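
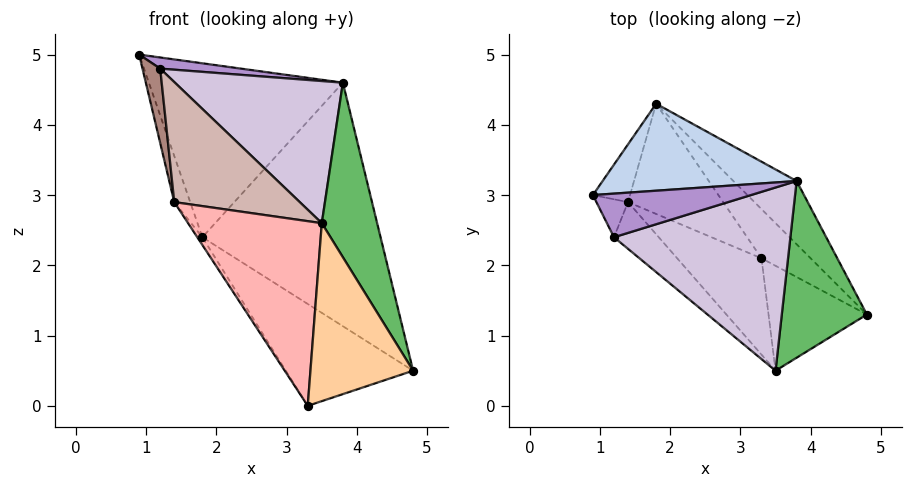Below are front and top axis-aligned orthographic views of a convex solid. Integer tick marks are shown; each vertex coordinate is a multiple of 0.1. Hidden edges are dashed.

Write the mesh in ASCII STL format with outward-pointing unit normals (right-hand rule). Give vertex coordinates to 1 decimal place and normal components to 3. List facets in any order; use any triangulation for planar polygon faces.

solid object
 facet normal 0.530 0.764 -0.369
  outer loop
   vertex 3.3 2.1 0.0
   vertex 1.8 4.3 2.4
   vertex 4.8 1.3 0.5
  endloop
 endfacet
 facet normal 0.000 0.894 0.447
  outer loop
   vertex 3.8 3.2 4.6
   vertex 1.8 4.3 2.4
   vertex 0.9 3.0 5.0
  endloop
 endfacet
 facet normal 0.629 0.753 -0.195
  outer loop
   vertex 3.8 3.2 4.6
   vertex 4.8 1.3 0.5
   vertex 1.8 4.3 2.4
  endloop
 endfacet
 facet normal -0.279 -0.827 -0.488
  outer loop
   vertex 3.5 0.5 2.6
   vertex 3.3 2.1 0.0
   vertex 4.8 1.3 0.5
  endloop
 endfacet
 facet normal 0.845 -0.376 0.380
  outer loop
   vertex 3.5 0.5 2.6
   vertex 4.8 1.3 0.5
   vertex 3.8 3.2 4.6
  endloop
 endfacet
 facet normal -0.953 0.188 -0.236
  outer loop
   vertex 1.4 2.9 2.9
   vertex 0.9 3.0 5.0
   vertex 1.8 4.3 2.4
  endloop
 endfacet
 facet normal -0.831 0.039 -0.555
  outer loop
   vertex 1.4 2.9 2.9
   vertex 1.8 4.3 2.4
   vertex 3.3 2.1 0.0
  endloop
 endfacet
 facet normal -0.734 -0.603 -0.314
  outer loop
   vertex 1.4 2.9 2.9
   vertex 3.3 2.1 0.0
   vertex 3.5 0.5 2.6
  endloop
 endfacet
 facet normal 0.149 -0.245 0.958
  outer loop
   vertex 1.2 2.4 4.8
   vertex 3.8 3.2 4.6
   vertex 0.9 3.0 5.0
  endloop
 endfacet
 facet normal 0.242 -0.595 0.767
  outer loop
   vertex 1.2 2.4 4.8
   vertex 3.5 0.5 2.6
   vertex 3.8 3.2 4.6
  endloop
 endfacet
 facet normal -0.902 -0.385 -0.196
  outer loop
   vertex 1.2 2.4 4.8
   vertex 0.9 3.0 5.0
   vertex 1.4 2.9 2.9
  endloop
 endfacet
 facet normal -0.745 -0.622 -0.242
  outer loop
   vertex 1.2 2.4 4.8
   vertex 1.4 2.9 2.9
   vertex 3.5 0.5 2.6
  endloop
 endfacet
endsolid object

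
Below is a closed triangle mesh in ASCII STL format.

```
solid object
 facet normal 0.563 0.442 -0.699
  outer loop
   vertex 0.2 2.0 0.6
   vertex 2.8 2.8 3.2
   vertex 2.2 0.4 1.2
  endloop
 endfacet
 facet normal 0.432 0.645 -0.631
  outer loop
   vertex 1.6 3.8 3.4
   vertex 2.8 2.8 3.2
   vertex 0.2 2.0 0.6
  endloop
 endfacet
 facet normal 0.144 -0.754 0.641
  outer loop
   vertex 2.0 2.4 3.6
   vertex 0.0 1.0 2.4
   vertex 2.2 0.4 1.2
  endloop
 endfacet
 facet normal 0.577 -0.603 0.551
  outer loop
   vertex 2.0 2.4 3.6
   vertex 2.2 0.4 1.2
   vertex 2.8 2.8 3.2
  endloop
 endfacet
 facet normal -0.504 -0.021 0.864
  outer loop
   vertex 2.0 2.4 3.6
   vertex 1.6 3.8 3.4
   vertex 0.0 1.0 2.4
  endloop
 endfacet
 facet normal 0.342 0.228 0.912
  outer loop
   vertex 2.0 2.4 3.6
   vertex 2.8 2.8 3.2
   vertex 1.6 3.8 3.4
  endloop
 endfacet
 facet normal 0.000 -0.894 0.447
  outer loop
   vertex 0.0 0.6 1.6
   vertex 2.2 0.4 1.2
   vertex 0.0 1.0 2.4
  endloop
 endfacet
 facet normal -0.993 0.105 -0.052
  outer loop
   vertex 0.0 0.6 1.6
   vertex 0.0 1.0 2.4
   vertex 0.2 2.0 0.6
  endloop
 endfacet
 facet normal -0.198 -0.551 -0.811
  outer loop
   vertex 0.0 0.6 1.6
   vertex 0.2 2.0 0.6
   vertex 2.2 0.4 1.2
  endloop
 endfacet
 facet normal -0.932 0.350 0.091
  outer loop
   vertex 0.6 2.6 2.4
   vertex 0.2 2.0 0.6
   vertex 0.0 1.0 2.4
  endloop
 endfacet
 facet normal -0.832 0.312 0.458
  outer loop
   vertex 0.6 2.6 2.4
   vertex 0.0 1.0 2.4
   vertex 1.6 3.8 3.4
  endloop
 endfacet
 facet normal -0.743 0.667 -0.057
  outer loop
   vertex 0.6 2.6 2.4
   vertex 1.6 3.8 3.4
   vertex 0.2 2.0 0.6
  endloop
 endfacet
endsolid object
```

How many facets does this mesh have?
12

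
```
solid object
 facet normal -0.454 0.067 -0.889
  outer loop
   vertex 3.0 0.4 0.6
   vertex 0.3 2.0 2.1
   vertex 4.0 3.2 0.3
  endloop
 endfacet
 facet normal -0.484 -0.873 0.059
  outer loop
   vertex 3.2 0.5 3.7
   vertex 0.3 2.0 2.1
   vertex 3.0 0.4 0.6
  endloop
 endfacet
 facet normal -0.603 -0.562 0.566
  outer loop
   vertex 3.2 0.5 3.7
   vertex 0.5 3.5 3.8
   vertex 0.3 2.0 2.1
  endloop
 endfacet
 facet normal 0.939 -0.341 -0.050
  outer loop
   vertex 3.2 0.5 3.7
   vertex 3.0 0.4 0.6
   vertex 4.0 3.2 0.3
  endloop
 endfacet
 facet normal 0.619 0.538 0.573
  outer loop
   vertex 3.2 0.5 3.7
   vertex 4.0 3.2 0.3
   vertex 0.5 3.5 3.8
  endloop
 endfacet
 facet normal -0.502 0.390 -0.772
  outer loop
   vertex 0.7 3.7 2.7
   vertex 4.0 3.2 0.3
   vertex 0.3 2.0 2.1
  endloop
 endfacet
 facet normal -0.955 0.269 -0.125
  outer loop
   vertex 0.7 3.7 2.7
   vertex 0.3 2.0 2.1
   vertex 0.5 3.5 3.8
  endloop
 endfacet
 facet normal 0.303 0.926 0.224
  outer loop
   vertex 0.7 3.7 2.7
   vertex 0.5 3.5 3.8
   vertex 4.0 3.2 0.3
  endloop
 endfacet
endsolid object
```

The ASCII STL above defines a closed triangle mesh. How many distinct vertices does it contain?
6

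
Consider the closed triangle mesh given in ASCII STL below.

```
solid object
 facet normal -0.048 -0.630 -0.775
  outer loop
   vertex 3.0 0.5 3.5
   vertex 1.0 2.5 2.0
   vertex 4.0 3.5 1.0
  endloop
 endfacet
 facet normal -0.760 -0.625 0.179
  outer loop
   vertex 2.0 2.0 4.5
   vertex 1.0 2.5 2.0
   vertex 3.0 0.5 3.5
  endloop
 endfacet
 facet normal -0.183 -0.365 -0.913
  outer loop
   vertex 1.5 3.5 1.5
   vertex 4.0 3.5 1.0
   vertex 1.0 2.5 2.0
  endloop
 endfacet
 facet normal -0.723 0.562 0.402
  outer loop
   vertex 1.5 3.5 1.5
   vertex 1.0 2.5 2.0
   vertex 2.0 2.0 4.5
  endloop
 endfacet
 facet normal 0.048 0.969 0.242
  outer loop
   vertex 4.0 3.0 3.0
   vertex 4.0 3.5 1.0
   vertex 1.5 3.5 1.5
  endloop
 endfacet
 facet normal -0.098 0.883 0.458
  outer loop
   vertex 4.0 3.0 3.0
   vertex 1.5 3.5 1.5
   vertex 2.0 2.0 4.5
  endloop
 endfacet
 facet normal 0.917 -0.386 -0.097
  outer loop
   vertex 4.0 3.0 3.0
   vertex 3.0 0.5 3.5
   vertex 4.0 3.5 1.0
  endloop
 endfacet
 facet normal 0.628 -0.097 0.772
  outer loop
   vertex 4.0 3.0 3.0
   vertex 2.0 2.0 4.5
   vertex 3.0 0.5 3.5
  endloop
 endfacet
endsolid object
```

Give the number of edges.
12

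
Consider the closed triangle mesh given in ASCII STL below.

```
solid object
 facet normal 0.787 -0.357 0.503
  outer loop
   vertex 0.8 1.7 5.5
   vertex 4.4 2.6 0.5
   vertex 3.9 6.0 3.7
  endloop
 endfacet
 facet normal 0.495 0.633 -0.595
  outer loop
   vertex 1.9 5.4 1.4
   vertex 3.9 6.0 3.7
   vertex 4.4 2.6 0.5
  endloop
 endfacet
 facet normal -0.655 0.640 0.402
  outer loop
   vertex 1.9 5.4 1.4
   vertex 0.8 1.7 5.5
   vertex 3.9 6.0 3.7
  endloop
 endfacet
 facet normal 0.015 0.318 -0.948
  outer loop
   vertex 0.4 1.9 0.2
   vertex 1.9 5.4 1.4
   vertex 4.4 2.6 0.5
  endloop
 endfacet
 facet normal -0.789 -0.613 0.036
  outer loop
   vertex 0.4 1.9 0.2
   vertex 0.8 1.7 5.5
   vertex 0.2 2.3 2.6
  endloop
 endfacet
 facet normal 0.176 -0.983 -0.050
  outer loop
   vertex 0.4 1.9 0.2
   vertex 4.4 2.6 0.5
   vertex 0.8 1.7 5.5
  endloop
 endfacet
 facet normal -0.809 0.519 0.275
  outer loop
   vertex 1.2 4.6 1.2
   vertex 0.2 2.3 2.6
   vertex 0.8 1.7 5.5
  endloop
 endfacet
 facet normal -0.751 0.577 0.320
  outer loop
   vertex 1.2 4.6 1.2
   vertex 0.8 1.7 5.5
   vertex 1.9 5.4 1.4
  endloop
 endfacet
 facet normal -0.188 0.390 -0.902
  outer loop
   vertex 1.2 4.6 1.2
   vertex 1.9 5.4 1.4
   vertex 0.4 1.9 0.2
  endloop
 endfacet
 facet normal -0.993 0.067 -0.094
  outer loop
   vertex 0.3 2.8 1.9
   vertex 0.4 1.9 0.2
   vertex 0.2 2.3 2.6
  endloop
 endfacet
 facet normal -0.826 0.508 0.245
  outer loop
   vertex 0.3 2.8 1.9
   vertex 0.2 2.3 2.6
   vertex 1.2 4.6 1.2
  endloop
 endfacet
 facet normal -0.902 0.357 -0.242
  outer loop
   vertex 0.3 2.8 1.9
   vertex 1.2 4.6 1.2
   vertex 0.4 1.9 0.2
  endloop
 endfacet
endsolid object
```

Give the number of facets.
12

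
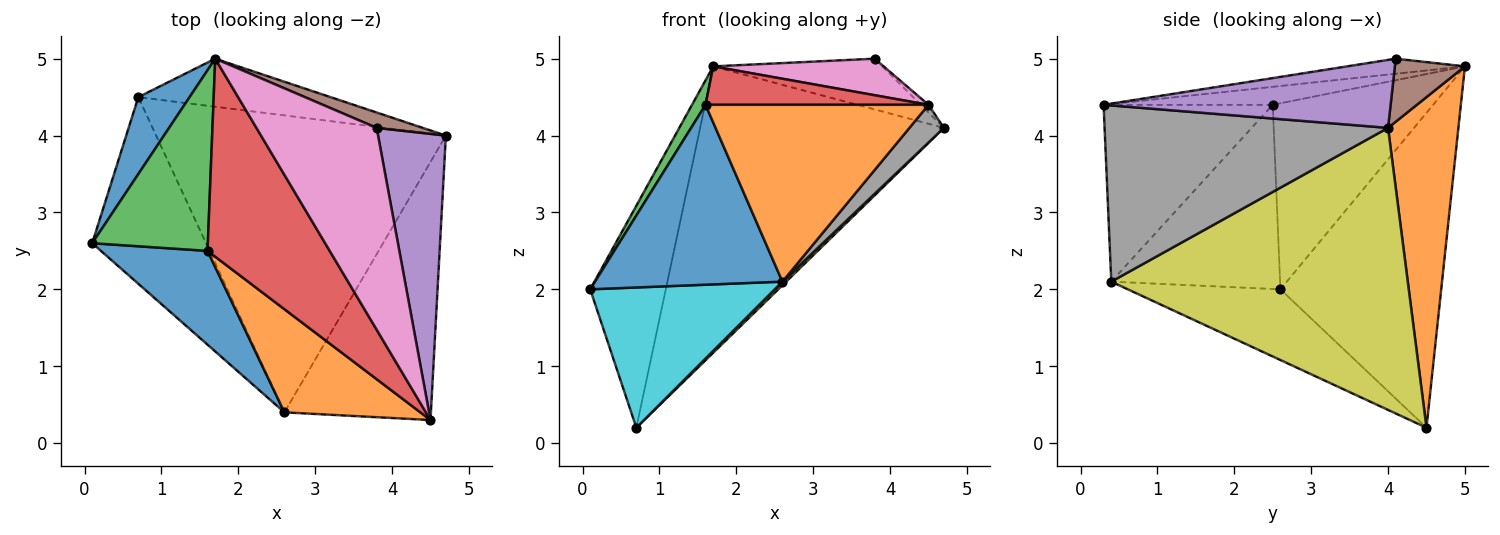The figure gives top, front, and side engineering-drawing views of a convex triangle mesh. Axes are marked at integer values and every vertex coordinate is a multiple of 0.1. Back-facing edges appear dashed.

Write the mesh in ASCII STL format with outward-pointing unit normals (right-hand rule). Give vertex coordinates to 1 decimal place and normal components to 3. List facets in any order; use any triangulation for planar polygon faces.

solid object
 facet normal -0.895 0.421 0.146
  outer loop
   vertex 0.7 4.5 0.2
   vertex 0.1 2.6 2.0
   vertex 1.7 5.0 4.9
  endloop
 endfacet
 facet normal 0.274 0.949 -0.159
  outer loop
   vertex 0.7 4.5 0.2
   vertex 1.7 5.0 4.9
   vertex 4.7 4.0 4.1
  endloop
 endfacet
 facet normal -0.847 -0.071 0.527
  outer loop
   vertex 1.6 2.5 4.4
   vertex 1.7 5.0 4.9
   vertex 0.1 2.6 2.0
  endloop
 endfacet
 facet normal -0.143 -0.189 0.972
  outer loop
   vertex 1.6 2.5 4.4
   vertex 4.5 0.3 4.4
   vertex 1.7 5.0 4.9
  endloop
 endfacet
 facet normal 0.708 0.019 0.706
  outer loop
   vertex 3.8 4.1 5.0
   vertex 4.5 0.3 4.4
   vertex 4.7 4.0 4.1
  endloop
 endfacet
 facet normal 0.368 0.890 0.270
  outer loop
   vertex 3.8 4.1 5.0
   vertex 4.7 4.0 4.1
   vertex 1.7 5.0 4.9
  endloop
 endfacet
 facet normal -0.122 -0.177 0.977
  outer loop
   vertex 3.8 4.1 5.0
   vertex 1.7 5.0 4.9
   vertex 4.5 0.3 4.4
  endloop
 endfacet
 facet normal 0.766 -0.093 -0.637
  outer loop
   vertex 2.6 0.4 2.1
   vertex 4.7 4.0 4.1
   vertex 4.5 0.3 4.4
  endloop
 endfacet
 facet normal 0.698 -0.009 -0.717
  outer loop
   vertex 2.6 0.4 2.1
   vertex 0.7 4.5 0.2
   vertex 4.7 4.0 4.1
  endloop
 endfacet
 facet normal -0.445 -0.538 -0.716
  outer loop
   vertex 2.6 0.4 2.1
   vertex 0.1 2.6 2.0
   vertex 0.7 4.5 0.2
  endloop
 endfacet
 facet normal -0.624 -0.693 0.361
  outer loop
   vertex 2.6 0.4 2.1
   vertex 1.6 2.5 4.4
   vertex 0.1 2.6 2.0
  endloop
 endfacet
 facet normal -0.548 -0.723 0.421
  outer loop
   vertex 2.6 0.4 2.1
   vertex 4.5 0.3 4.4
   vertex 1.6 2.5 4.4
  endloop
 endfacet
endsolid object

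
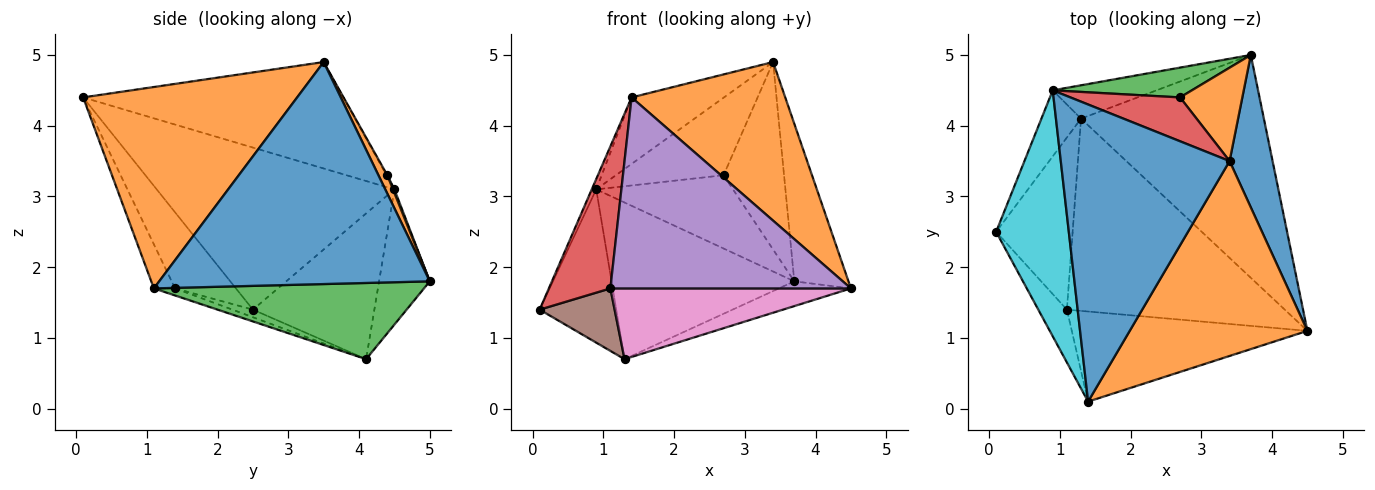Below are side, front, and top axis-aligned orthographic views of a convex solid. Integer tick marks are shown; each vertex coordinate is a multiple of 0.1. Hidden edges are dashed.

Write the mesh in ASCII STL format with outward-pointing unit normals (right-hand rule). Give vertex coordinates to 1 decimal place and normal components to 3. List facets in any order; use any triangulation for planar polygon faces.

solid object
 facet normal 0.963 0.193 0.187
  outer loop
   vertex 3.4 3.5 4.9
   vertex 4.5 1.1 1.7
   vertex 3.7 5.0 1.8
  endloop
 endfacet
 facet normal 0.660 -0.474 0.583
  outer loop
   vertex 1.4 0.1 4.4
   vertex 4.5 1.1 1.7
   vertex 3.4 3.5 4.9
  endloop
 endfacet
 facet normal 0.383 0.102 -0.918
  outer loop
   vertex 1.3 4.1 0.7
   vertex 3.7 5.0 1.8
   vertex 4.5 1.1 1.7
  endloop
 endfacet
 facet normal -0.680 -0.688 -0.256
  outer loop
   vertex 1.1 1.4 1.7
   vertex 1.4 0.1 4.4
   vertex 0.1 2.5 1.4
  endloop
 endfacet
 facet normal -0.080 -0.902 -0.425
  outer loop
   vertex 1.1 1.4 1.7
   vertex 4.5 1.1 1.7
   vertex 1.4 0.1 4.4
  endloop
 endfacet
 facet normal -0.093 -0.340 -0.936
  outer loop
   vertex 1.1 1.4 1.7
   vertex 0.1 2.5 1.4
   vertex 1.3 4.1 0.7
  endloop
 endfacet
 facet normal -0.030 -0.345 -0.938
  outer loop
   vertex 1.1 1.4 1.7
   vertex 1.3 4.1 0.7
   vertex 4.5 1.1 1.7
  endloop
 endfacet
 facet normal -0.262 0.944 -0.201
  outer loop
   vertex 0.9 4.5 3.1
   vertex 3.7 5.0 1.8
   vertex 1.3 4.1 0.7
  endloop
 endfacet
 facet normal -0.824 0.520 -0.224
  outer loop
   vertex 0.9 4.5 3.1
   vertex 1.3 4.1 0.7
   vertex 0.1 2.5 1.4
  endloop
 endfacet
 facet normal -0.912 0.017 0.409
  outer loop
   vertex 0.9 4.5 3.1
   vertex 0.1 2.5 1.4
   vertex 1.4 0.1 4.4
  endloop
 endfacet
 facet normal -0.524 0.186 0.831
  outer loop
   vertex 0.9 4.5 3.1
   vertex 1.4 0.1 4.4
   vertex 3.4 3.5 4.9
  endloop
 endfacet
 facet normal 0.131 0.887 0.442
  outer loop
   vertex 2.7 4.4 3.3
   vertex 3.4 3.5 4.9
   vertex 3.7 5.0 1.8
  endloop
 endfacet
 facet normal 0.010 0.926 0.377
  outer loop
   vertex 2.7 4.4 3.3
   vertex 3.7 5.0 1.8
   vertex 0.9 4.5 3.1
  endloop
 endfacet
 facet normal -0.006 0.870 0.492
  outer loop
   vertex 2.7 4.4 3.3
   vertex 0.9 4.5 3.1
   vertex 3.4 3.5 4.9
  endloop
 endfacet
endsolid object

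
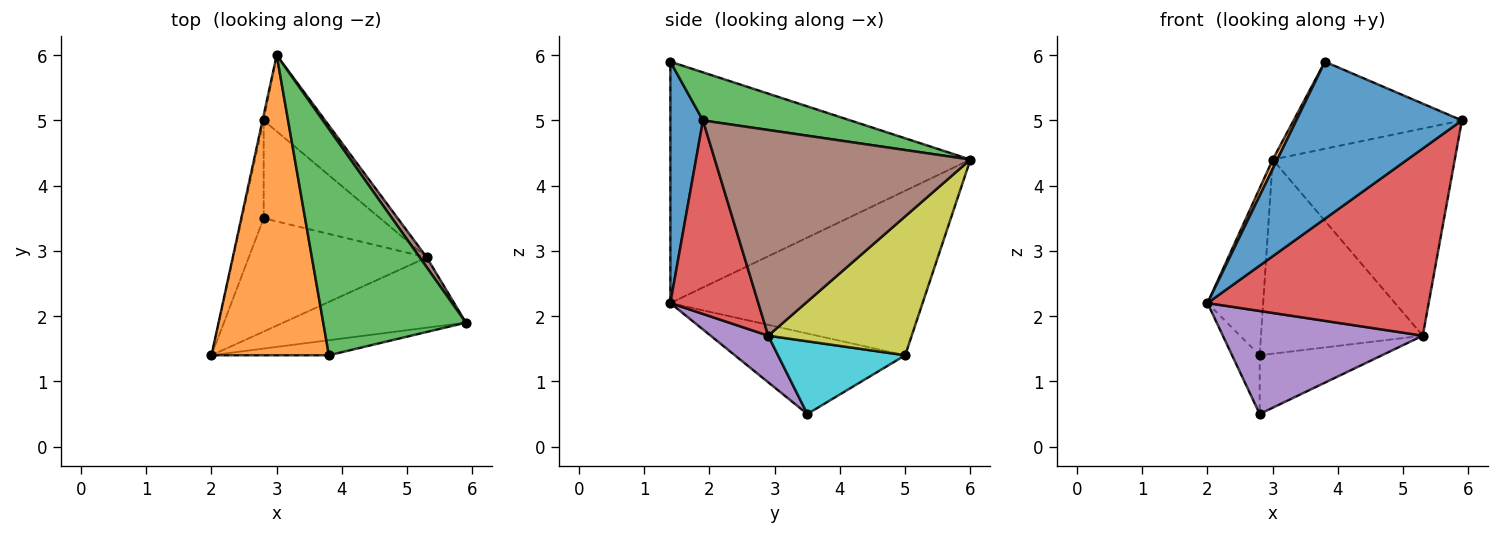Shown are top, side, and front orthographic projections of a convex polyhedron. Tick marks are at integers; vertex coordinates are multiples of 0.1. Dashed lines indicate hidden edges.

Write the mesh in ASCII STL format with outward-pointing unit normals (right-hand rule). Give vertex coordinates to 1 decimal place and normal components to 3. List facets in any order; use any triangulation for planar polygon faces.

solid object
 facet normal 0.192 -0.977 -0.094
  outer loop
   vertex 3.8 1.4 5.9
   vertex 2.0 1.4 2.2
   vertex 5.9 1.9 5.0
  endloop
 endfacet
 facet normal -0.899 -0.014 0.437
  outer loop
   vertex 3.8 1.4 5.9
   vertex 3.0 6.0 4.4
   vertex 2.0 1.4 2.2
  endloop
 endfacet
 facet normal 0.300 0.343 0.890
  outer loop
   vertex 3.8 1.4 5.9
   vertex 5.9 1.9 5.0
   vertex 3.0 6.0 4.4
  endloop
 endfacet
 facet normal 0.349 -0.877 -0.329
  outer loop
   vertex 5.3 2.9 1.7
   vertex 5.9 1.9 5.0
   vertex 2.0 1.4 2.2
  endloop
 endfacet
 facet normal 0.190 -0.660 -0.726
  outer loop
   vertex 5.3 2.9 1.7
   vertex 2.0 1.4 2.2
   vertex 2.8 3.5 0.5
  endloop
 endfacet
 facet normal 0.814 0.580 0.028
  outer loop
   vertex 5.3 2.9 1.7
   vertex 3.0 6.0 4.4
   vertex 5.9 1.9 5.0
  endloop
 endfacet
 facet normal -0.976 0.215 -0.007
  outer loop
   vertex 2.8 5.0 1.4
   vertex 2.0 1.4 2.2
   vertex 3.0 6.0 4.4
  endloop
 endfacet
 facet normal -0.954 0.155 -0.258
  outer loop
   vertex 2.8 5.0 1.4
   vertex 2.8 3.5 0.5
   vertex 2.0 1.4 2.2
  endloop
 endfacet
 facet normal 0.637 0.718 -0.282
  outer loop
   vertex 2.8 5.0 1.4
   vertex 3.0 6.0 4.4
   vertex 5.3 2.9 1.7
  endloop
 endfacet
 facet normal 0.472 0.454 -0.756
  outer loop
   vertex 2.8 5.0 1.4
   vertex 5.3 2.9 1.7
   vertex 2.8 3.5 0.5
  endloop
 endfacet
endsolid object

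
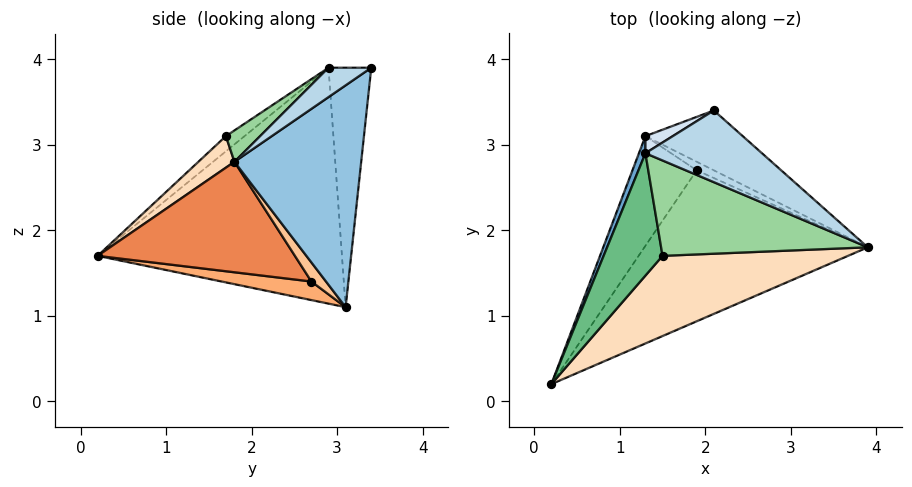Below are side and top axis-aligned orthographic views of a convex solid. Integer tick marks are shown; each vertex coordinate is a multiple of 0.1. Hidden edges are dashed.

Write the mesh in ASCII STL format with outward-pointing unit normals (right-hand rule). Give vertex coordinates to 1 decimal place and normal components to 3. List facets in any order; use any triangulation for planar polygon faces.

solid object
 facet normal -0.933 0.359 0.026
  outer loop
   vertex 1.3 2.9 3.9
   vertex 1.3 3.1 1.1
   vertex 0.2 0.2 1.7
  endloop
 endfacet
 facet normal 0.557 0.794 -0.244
  outer loop
   vertex 2.1 3.4 3.9
   vertex 3.9 1.8 2.8
   vertex 1.3 3.1 1.1
  endloop
 endfacet
 facet normal 0.228 -0.364 0.903
  outer loop
   vertex 2.1 3.4 3.9
   vertex 1.3 2.9 3.9
   vertex 3.9 1.8 2.8
  endloop
 endfacet
 facet normal -0.529 0.846 0.060
  outer loop
   vertex 2.1 3.4 3.9
   vertex 1.3 3.1 1.1
   vertex 1.3 2.9 3.9
  endloop
 endfacet
 facet normal 0.410 -0.379 -0.830
  outer loop
   vertex 1.9 2.7 1.4
   vertex 3.9 1.8 2.8
   vertex 0.2 0.2 1.7
  endloop
 endfacet
 facet normal 0.266 -0.291 -0.919
  outer loop
   vertex 1.9 2.7 1.4
   vertex 0.2 0.2 1.7
   vertex 1.3 3.1 1.1
  endloop
 endfacet
 facet normal 0.634 0.525 -0.568
  outer loop
   vertex 1.9 2.7 1.4
   vertex 1.3 3.1 1.1
   vertex 3.9 1.8 2.8
  endloop
 endfacet
 facet normal 0.115 -0.729 0.675
  outer loop
   vertex 1.5 1.7 3.1
   vertex 0.2 0.2 1.7
   vertex 3.9 1.8 2.8
  endloop
 endfacet
 facet normal -0.206 -0.566 0.798
  outer loop
   vertex 1.5 1.7 3.1
   vertex 1.3 2.9 3.9
   vertex 0.2 0.2 1.7
  endloop
 endfacet
 facet normal 0.127 -0.536 0.835
  outer loop
   vertex 1.5 1.7 3.1
   vertex 3.9 1.8 2.8
   vertex 1.3 2.9 3.9
  endloop
 endfacet
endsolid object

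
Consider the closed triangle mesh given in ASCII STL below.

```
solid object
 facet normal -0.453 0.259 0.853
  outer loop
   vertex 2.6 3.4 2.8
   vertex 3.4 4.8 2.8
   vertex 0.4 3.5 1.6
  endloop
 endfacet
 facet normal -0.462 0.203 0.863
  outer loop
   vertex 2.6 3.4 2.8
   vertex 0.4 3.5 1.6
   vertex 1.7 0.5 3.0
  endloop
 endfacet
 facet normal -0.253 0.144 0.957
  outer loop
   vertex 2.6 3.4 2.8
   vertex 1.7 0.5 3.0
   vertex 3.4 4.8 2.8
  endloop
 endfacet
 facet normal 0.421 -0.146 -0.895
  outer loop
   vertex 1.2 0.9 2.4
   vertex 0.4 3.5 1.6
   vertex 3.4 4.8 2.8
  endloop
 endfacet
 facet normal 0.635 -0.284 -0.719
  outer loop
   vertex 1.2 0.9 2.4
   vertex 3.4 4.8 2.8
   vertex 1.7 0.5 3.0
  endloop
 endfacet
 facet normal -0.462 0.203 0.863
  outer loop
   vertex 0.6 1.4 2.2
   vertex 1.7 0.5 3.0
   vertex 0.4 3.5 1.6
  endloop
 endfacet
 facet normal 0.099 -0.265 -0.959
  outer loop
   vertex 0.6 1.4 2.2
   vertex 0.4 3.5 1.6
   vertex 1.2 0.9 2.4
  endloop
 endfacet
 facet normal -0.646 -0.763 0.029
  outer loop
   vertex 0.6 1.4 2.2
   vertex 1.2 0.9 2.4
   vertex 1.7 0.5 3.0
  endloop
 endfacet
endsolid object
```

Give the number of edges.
12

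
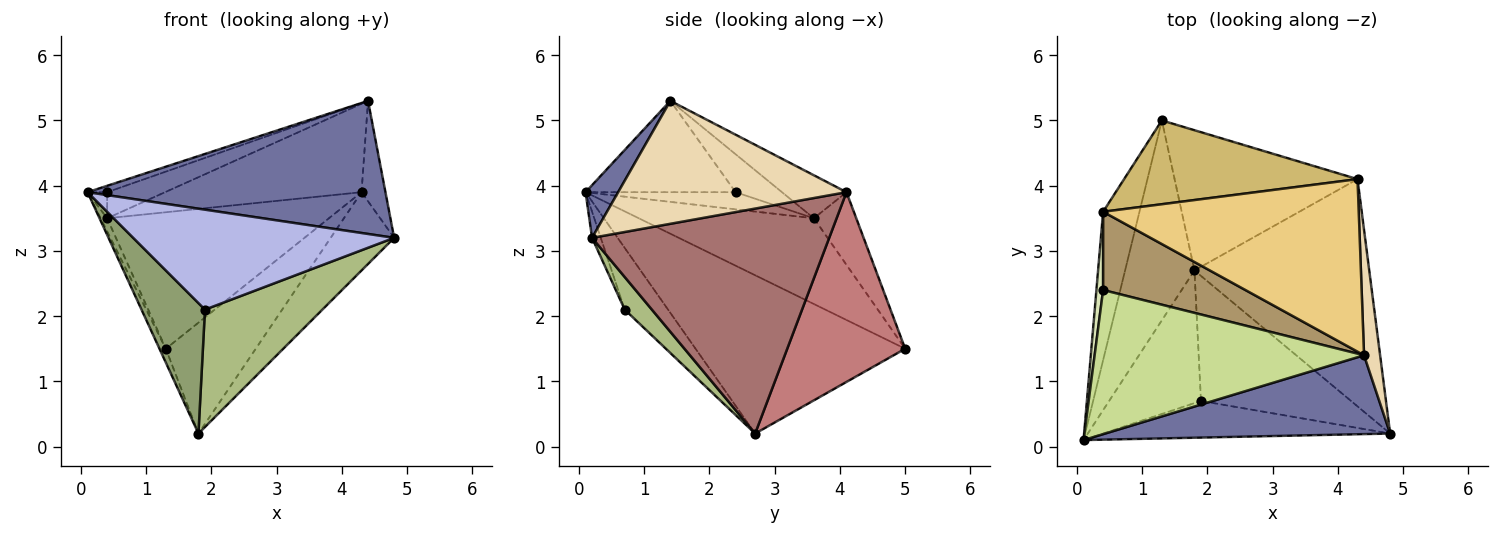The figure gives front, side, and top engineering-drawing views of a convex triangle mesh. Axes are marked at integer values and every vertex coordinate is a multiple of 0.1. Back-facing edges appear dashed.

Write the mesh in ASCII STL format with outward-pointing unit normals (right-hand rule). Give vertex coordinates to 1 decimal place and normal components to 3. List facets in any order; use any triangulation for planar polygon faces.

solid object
 facet normal 0.094 -0.857 0.507
  outer loop
   vertex 4.4 1.4 5.3
   vertex 0.1 0.1 3.9
   vertex 4.8 0.2 3.2
  endloop
 endfacet
 facet normal -0.916 0.028 -0.401
  outer loop
   vertex 1.8 2.7 0.2
   vertex 0.1 0.1 3.9
   vertex 1.3 5.0 1.5
  endloop
 endfacet
 facet normal -0.920 0.034 -0.390
  outer loop
   vertex 0.4 3.6 3.5
   vertex 1.3 5.0 1.5
   vertex 0.1 0.1 3.9
  endloop
 endfacet
 facet normal -0.031 -0.938 -0.344
  outer loop
   vertex 1.9 0.7 2.1
   vertex 4.8 0.2 3.2
   vertex 0.1 0.1 3.9
  endloop
 endfacet
 facet normal -0.432 -0.632 -0.643
  outer loop
   vertex 1.9 0.7 2.1
   vertex 0.1 0.1 3.9
   vertex 1.8 2.7 0.2
  endloop
 endfacet
 facet normal 0.157 -0.676 -0.720
  outer loop
   vertex 1.9 0.7 2.1
   vertex 1.8 2.7 0.2
   vertex 4.8 0.2 3.2
  endloop
 endfacet
 facet normal -0.321 0.042 0.946
  outer loop
   vertex 0.4 2.4 3.9
   vertex 0.1 0.1 3.9
   vertex 4.4 1.4 5.3
  endloop
 endfacet
 facet normal -0.924 0.121 0.362
  outer loop
   vertex 0.4 2.4 3.9
   vertex 0.4 3.6 3.5
   vertex 0.1 0.1 3.9
  endloop
 endfacet
 facet normal -0.245 0.307 0.920
  outer loop
   vertex 0.4 2.4 3.9
   vertex 4.4 1.4 5.3
   vertex 0.4 3.6 3.5
  endloop
 endfacet
 facet normal -0.161 0.841 0.516
  outer loop
   vertex 4.3 4.1 3.9
   vertex 1.3 5.0 1.5
   vertex 0.4 3.6 3.5
  endloop
 endfacet
 facet normal -0.148 0.451 0.880
  outer loop
   vertex 4.3 4.1 3.9
   vertex 0.4 3.6 3.5
   vertex 4.4 1.4 5.3
  endloop
 endfacet
 facet normal 0.986 0.103 0.129
  outer loop
   vertex 4.3 4.1 3.9
   vertex 4.4 1.4 5.3
   vertex 4.8 0.2 3.2
  endloop
 endfacet
 facet normal 0.773 0.207 -0.600
  outer loop
   vertex 4.3 4.1 3.9
   vertex 4.8 0.2 3.2
   vertex 1.8 2.7 0.2
  endloop
 endfacet
 facet normal 0.631 0.481 -0.608
  outer loop
   vertex 4.3 4.1 3.9
   vertex 1.8 2.7 0.2
   vertex 1.3 5.0 1.5
  endloop
 endfacet
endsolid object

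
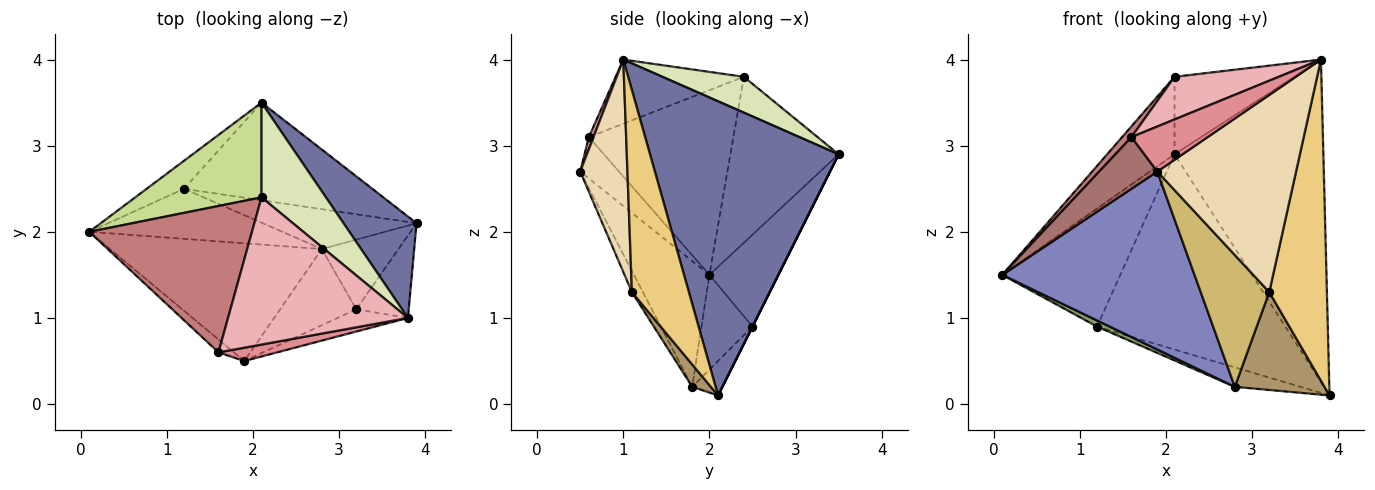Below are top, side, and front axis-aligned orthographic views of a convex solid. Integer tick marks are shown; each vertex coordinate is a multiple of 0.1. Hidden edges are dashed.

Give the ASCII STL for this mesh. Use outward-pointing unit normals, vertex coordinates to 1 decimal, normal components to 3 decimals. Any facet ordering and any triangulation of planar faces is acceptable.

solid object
 facet normal 0.770 0.608 0.191
  outer loop
   vertex 3.8 1.0 4.0
   vertex 3.9 2.1 0.1
   vertex 2.1 3.5 2.9
  endloop
 endfacet
 facet normal -0.311 -0.793 -0.524
  outer loop
   vertex 2.8 1.8 0.2
   vertex 1.9 0.5 2.7
   vertex 0.1 2.0 1.5
  endloop
 endfacet
 facet normal -0.494 0.846 -0.201
  outer loop
   vertex 1.2 2.5 0.9
   vertex 0.1 2.0 1.5
   vertex 2.1 3.5 2.9
  endloop
 endfacet
 facet normal 0.000 0.894 -0.447
  outer loop
   vertex 1.2 2.5 0.9
   vertex 2.1 3.5 2.9
   vertex 3.9 2.1 0.1
  endloop
 endfacet
 facet normal -0.438 -0.108 -0.893
  outer loop
   vertex 1.2 2.5 0.9
   vertex 2.8 1.8 0.2
   vertex 0.1 2.0 1.5
  endloop
 endfacet
 facet normal -0.197 0.430 -0.881
  outer loop
   vertex 1.2 2.5 0.9
   vertex 3.9 2.1 0.1
   vertex 2.8 1.8 0.2
  endloop
 endfacet
 facet normal -0.713 0.444 0.543
  outer loop
   vertex 2.1 2.4 3.8
   vertex 2.1 3.5 2.9
   vertex 0.1 2.0 1.5
  endloop
 endfacet
 facet normal 0.395 0.582 0.711
  outer loop
   vertex 2.1 2.4 3.8
   vertex 3.8 1.0 4.0
   vertex 2.1 3.5 2.9
  endloop
 endfacet
 facet normal 0.167 -0.803 -0.572
  outer loop
   vertex 3.2 1.1 1.3
   vertex 2.8 1.8 0.2
   vertex 3.9 2.1 0.1
  endloop
 endfacet
 facet normal -0.138 -0.858 -0.496
  outer loop
   vertex 3.2 1.1 1.3
   vertex 1.9 0.5 2.7
   vertex 2.8 1.8 0.2
  endloop
 endfacet
 facet normal 0.692 -0.700 -0.180
  outer loop
   vertex 3.2 1.1 1.3
   vertex 3.9 2.1 0.1
   vertex 3.8 1.0 4.0
  endloop
 endfacet
 facet normal 0.320 -0.941 -0.106
  outer loop
   vertex 3.2 1.1 1.3
   vertex 3.8 1.0 4.0
   vertex 1.9 0.5 2.7
  endloop
 endfacet
 facet normal -0.543 -0.815 -0.204
  outer loop
   vertex 1.6 0.6 3.1
   vertex 0.1 2.0 1.5
   vertex 1.9 0.5 2.7
  endloop
 endfacet
 facet normal -0.750 -0.049 0.660
  outer loop
   vertex 1.6 0.6 3.1
   vertex 2.1 2.4 3.8
   vertex 0.1 2.0 1.5
  endloop
 endfacet
 facet normal 0.058 -0.957 0.283
  outer loop
   vertex 1.6 0.6 3.1
   vertex 1.9 0.5 2.7
   vertex 3.8 1.0 4.0
  endloop
 endfacet
 facet normal -0.324 -0.263 0.909
  outer loop
   vertex 1.6 0.6 3.1
   vertex 3.8 1.0 4.0
   vertex 2.1 2.4 3.8
  endloop
 endfacet
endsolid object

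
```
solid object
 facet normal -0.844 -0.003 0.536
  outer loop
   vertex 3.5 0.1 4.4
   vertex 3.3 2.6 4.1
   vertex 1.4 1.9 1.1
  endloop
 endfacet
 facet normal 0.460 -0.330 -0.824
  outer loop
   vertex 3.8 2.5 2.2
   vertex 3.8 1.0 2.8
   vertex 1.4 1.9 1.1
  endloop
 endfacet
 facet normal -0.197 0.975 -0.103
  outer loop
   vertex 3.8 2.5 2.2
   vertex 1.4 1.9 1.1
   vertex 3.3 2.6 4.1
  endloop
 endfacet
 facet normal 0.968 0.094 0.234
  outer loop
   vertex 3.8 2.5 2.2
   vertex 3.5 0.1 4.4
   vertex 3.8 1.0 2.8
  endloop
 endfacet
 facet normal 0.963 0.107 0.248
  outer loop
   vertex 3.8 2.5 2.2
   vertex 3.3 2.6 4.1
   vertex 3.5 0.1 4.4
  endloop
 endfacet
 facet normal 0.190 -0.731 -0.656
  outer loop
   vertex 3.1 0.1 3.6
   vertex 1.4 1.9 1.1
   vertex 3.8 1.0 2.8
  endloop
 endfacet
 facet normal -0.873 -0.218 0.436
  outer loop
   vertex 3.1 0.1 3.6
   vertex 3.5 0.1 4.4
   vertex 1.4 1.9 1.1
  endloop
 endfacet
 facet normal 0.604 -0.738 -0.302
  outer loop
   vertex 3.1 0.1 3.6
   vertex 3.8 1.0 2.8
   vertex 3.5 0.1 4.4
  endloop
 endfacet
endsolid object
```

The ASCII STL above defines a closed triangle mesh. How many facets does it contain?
8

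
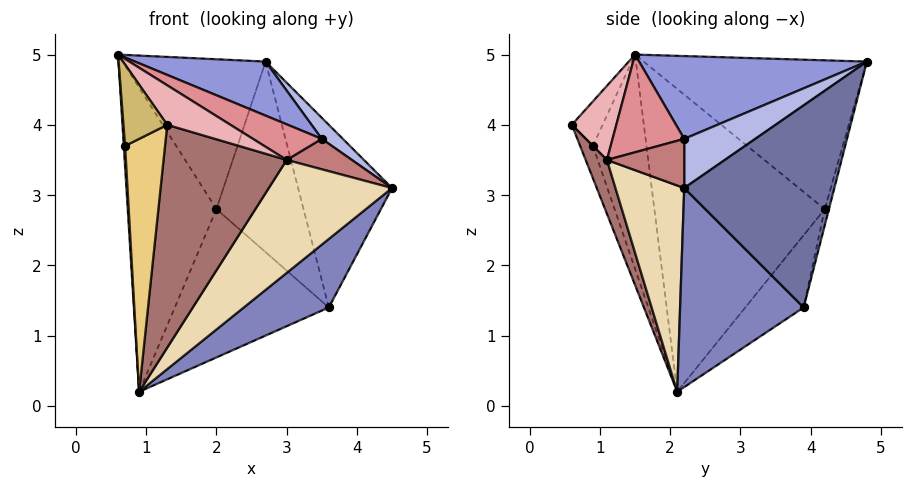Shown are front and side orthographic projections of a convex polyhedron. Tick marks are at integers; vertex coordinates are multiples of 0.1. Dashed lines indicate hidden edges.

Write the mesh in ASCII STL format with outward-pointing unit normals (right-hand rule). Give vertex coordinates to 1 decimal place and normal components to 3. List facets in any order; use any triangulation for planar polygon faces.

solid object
 facet normal 0.845 0.529 0.081
  outer loop
   vertex 3.6 3.9 1.4
   vertex 2.7 4.8 4.9
   vertex 4.5 2.2 3.1
  endloop
 endfacet
 facet normal 0.582 -0.400 -0.708
  outer loop
   vertex 3.6 3.9 1.4
   vertex 4.5 2.2 3.1
   vertex 0.9 2.1 0.2
  endloop
 endfacet
 facet normal 0.420 -0.241 0.875
  outer loop
   vertex 3.5 2.2 3.8
   vertex 2.7 4.8 4.9
   vertex 0.6 1.5 5.0
  endloop
 endfacet
 facet normal 0.565 -0.168 0.808
  outer loop
   vertex 3.5 2.2 3.8
   vertex 4.5 2.2 3.1
   vertex 2.7 4.8 4.9
  endloop
 endfacet
 facet normal -0.835 0.535 0.125
  outer loop
   vertex 2.0 4.2 2.8
   vertex 0.6 1.5 5.0
   vertex 2.7 4.8 4.9
  endloop
 endfacet
 facet normal -0.887 0.462 0.002
  outer loop
   vertex 2.0 4.2 2.8
   vertex 0.9 2.1 0.2
   vertex 0.6 1.5 5.0
  endloop
 endfacet
 facet normal -0.047 0.964 -0.260
  outer loop
   vertex 2.0 4.2 2.8
   vertex 2.7 4.8 4.9
   vertex 3.6 3.9 1.4
  endloop
 endfacet
 facet normal -0.303 0.800 -0.518
  outer loop
   vertex 2.0 4.2 2.8
   vertex 3.6 3.9 1.4
   vertex 0.9 2.1 0.2
  endloop
 endfacet
 facet normal -0.998 -0.025 -0.065
  outer loop
   vertex 0.7 0.9 3.7
   vertex 0.6 1.5 5.0
   vertex 0.9 2.1 0.2
  endloop
 endfacet
 facet normal -0.546 -0.776 0.316
  outer loop
   vertex 0.7 0.9 3.7
   vertex 1.3 0.6 4.0
   vertex 0.6 1.5 5.0
  endloop
 endfacet
 facet normal -0.288 -0.901 -0.325
  outer loop
   vertex 0.7 0.9 3.7
   vertex 0.9 2.1 0.2
   vertex 1.3 0.6 4.0
  endloop
 endfacet
 facet normal 0.422 -0.757 -0.498
  outer loop
   vertex 3.0 1.1 3.5
   vertex 0.9 2.1 0.2
   vertex 4.5 2.2 3.1
  endloop
 endfacet
 facet normal 0.158 -0.913 -0.377
  outer loop
   vertex 3.0 1.1 3.5
   vertex 1.3 0.6 4.0
   vertex 0.9 2.1 0.2
  endloop
 endfacet
 facet normal 0.516 -0.436 0.737
  outer loop
   vertex 3.0 1.1 3.5
   vertex 4.5 2.2 3.1
   vertex 3.5 2.2 3.8
  endloop
 endfacet
 facet normal 0.432 -0.415 0.801
  outer loop
   vertex 3.0 1.1 3.5
   vertex 3.5 2.2 3.8
   vertex 0.6 1.5 5.0
  endloop
 endfacet
 facet normal 0.380 -0.540 0.751
  outer loop
   vertex 3.0 1.1 3.5
   vertex 0.6 1.5 5.0
   vertex 1.3 0.6 4.0
  endloop
 endfacet
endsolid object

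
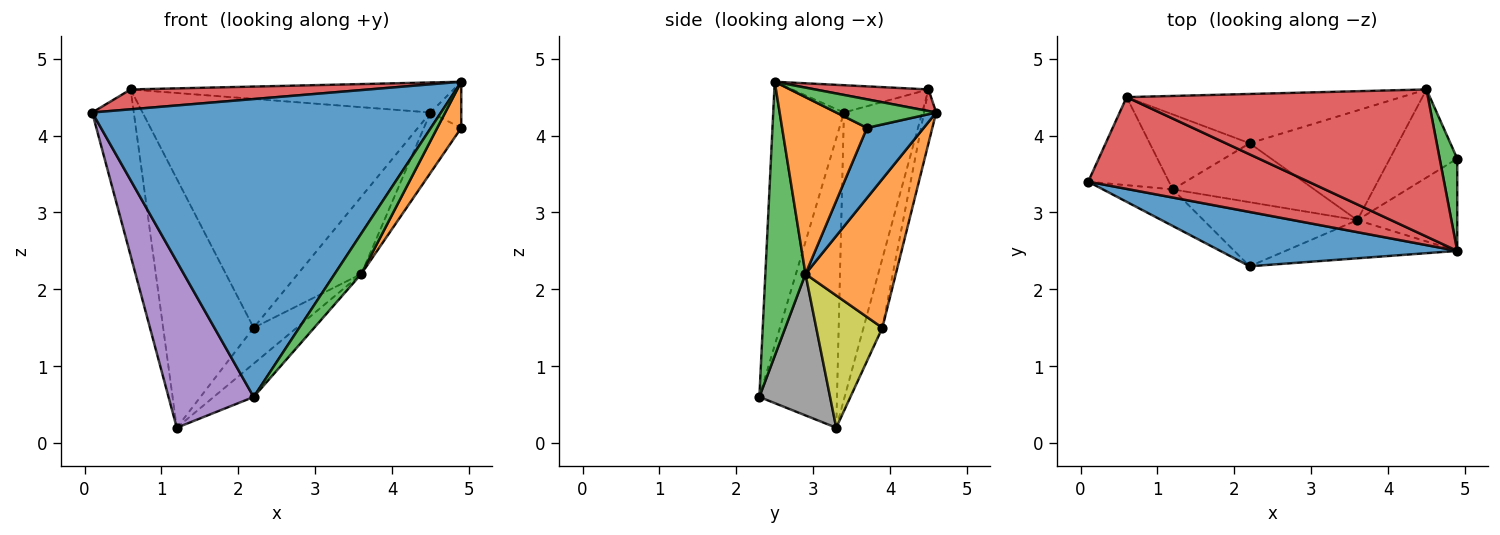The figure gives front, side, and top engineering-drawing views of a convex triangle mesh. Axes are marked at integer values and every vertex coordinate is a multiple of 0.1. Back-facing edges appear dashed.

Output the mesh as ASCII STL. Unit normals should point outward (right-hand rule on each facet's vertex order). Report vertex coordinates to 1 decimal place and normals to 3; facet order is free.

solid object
 facet normal -0.196 -0.965 0.176
  outer loop
   vertex 4.9 2.5 4.7
   vertex 0.1 3.4 4.3
   vertex 2.2 2.3 0.6
  endloop
 endfacet
 facet normal 0.845 -0.239 -0.478
  outer loop
   vertex 3.6 2.9 2.2
   vertex 4.9 3.7 4.1
   vertex 4.9 2.5 4.7
  endloop
 endfacet
 facet normal 0.739 -0.490 -0.463
  outer loop
   vertex 3.6 2.9 2.2
   vertex 4.9 2.5 4.7
   vertex 2.2 2.3 0.6
  endloop
 endfacet
 facet normal -0.120 -0.210 0.970
  outer loop
   vertex 0.6 4.5 4.6
   vertex 0.1 3.4 4.3
   vertex 4.9 2.5 4.7
  endloop
 endfacet
 facet normal -0.665 -0.729 -0.161
  outer loop
   vertex 1.2 3.3 0.2
   vertex 2.2 2.3 0.6
   vertex 0.1 3.4 4.3
  endloop
 endfacet
 facet normal -0.857 0.455 -0.241
  outer loop
   vertex 1.2 3.3 0.2
   vertex 0.1 3.4 4.3
   vertex 0.6 4.5 4.6
  endloop
 endfacet
 facet normal -0.196 0.939 -0.283
  outer loop
   vertex 1.2 3.3 0.2
   vertex 0.6 4.5 4.6
   vertex 2.2 3.9 1.5
  endloop
 endfacet
 facet normal 0.632 0.357 -0.687
  outer loop
   vertex 1.2 3.3 0.2
   vertex 3.6 2.9 2.2
   vertex 2.2 2.3 0.6
  endloop
 endfacet
 facet normal 0.624 0.406 -0.668
  outer loop
   vertex 1.2 3.3 0.2
   vertex 2.2 3.9 1.5
   vertex 3.6 2.9 2.2
  endloop
 endfacet
 facet normal -0.041 0.977 -0.210
  outer loop
   vertex 4.5 4.6 4.3
   vertex 2.2 3.9 1.5
   vertex 0.6 4.5 4.6
  endloop
 endfacet
 facet normal 0.651 0.429 -0.626
  outer loop
   vertex 4.5 4.6 4.3
   vertex 4.9 3.7 4.1
   vertex 3.6 2.9 2.2
  endloop
 endfacet
 facet normal 0.634 0.445 -0.632
  outer loop
   vertex 4.5 4.6 4.3
   vertex 3.6 2.9 2.2
   vertex 2.2 3.9 1.5
  endloop
 endfacet
 facet normal 0.824 0.253 0.507
  outer loop
   vertex 4.5 4.6 4.3
   vertex 4.9 2.5 4.7
   vertex 4.9 3.7 4.1
  endloop
 endfacet
 facet normal 0.070 0.200 0.977
  outer loop
   vertex 4.5 4.6 4.3
   vertex 0.6 4.5 4.6
   vertex 4.9 2.5 4.7
  endloop
 endfacet
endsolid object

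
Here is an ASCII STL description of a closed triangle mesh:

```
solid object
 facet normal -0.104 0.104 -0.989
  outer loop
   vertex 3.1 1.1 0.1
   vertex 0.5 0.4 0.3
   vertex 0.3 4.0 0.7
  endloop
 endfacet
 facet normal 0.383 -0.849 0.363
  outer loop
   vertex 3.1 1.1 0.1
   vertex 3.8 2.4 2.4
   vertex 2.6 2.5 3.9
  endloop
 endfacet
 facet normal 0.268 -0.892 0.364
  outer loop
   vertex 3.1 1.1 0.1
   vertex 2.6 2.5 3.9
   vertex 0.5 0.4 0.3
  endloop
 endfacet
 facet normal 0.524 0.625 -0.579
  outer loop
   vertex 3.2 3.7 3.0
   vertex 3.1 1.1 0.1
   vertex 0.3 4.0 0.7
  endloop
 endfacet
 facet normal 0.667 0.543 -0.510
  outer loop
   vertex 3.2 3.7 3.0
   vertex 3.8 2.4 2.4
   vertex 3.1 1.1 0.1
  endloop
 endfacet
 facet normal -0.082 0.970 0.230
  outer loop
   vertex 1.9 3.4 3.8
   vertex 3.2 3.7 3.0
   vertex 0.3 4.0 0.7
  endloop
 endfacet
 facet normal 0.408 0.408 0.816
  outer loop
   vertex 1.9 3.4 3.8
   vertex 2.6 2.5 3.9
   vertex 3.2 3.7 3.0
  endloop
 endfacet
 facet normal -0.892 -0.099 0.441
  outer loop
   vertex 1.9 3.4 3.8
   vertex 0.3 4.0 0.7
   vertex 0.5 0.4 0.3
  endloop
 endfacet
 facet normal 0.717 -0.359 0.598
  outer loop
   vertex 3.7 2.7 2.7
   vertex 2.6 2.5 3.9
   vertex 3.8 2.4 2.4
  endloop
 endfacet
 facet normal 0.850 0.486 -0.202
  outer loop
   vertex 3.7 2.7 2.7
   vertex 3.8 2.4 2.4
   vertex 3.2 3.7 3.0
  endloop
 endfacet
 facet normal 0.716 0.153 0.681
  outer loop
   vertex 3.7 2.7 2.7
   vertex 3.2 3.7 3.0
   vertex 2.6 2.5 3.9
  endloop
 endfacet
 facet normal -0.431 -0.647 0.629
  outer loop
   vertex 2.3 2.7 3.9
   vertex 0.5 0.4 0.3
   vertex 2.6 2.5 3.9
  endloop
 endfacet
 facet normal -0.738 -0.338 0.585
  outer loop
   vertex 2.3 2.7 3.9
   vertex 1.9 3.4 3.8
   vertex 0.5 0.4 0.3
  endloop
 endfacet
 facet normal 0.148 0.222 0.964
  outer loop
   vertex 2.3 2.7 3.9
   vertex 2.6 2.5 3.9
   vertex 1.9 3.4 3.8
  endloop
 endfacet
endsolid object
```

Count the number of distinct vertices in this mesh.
9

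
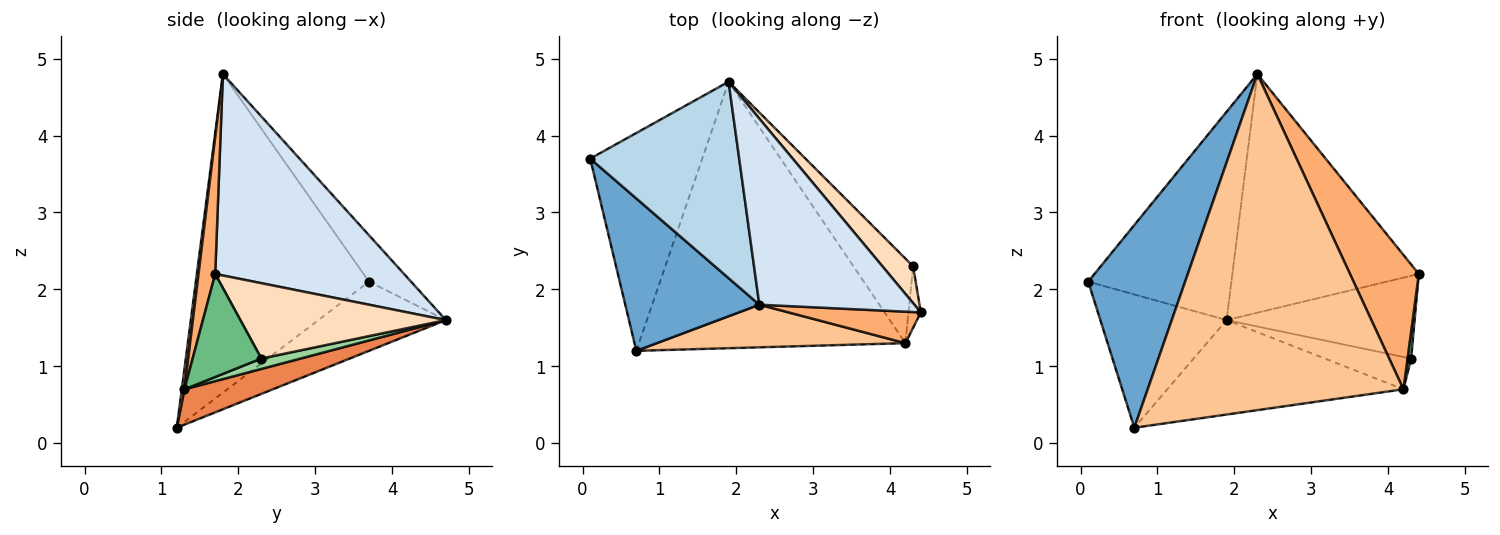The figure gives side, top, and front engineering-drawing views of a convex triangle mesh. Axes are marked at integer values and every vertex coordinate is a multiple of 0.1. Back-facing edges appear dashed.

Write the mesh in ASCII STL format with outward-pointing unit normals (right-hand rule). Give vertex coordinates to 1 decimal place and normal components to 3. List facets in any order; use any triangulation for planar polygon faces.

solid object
 facet normal -0.819 -0.459 0.345
  outer loop
   vertex 2.3 1.8 4.8
   vertex 0.1 3.7 2.1
   vertex 0.7 1.2 0.2
  endloop
 endfacet
 facet normal -0.466 0.462 -0.755
  outer loop
   vertex 1.9 4.7 1.6
   vertex 0.7 1.2 0.2
   vertex 0.1 3.7 2.1
  endloop
 endfacet
 facet normal -0.209 0.712 0.671
  outer loop
   vertex 1.9 4.7 1.6
   vertex 0.1 3.7 2.1
   vertex 2.3 1.8 4.8
  endloop
 endfacet
 facet normal 0.624 0.616 0.480
  outer loop
   vertex 1.9 4.7 1.6
   vertex 2.3 1.8 4.8
   vertex 4.4 1.7 2.2
  endloop
 endfacet
 facet normal 0.124 0.332 -0.935
  outer loop
   vertex 4.2 1.3 0.7
   vertex 0.7 1.2 0.2
   vertex 1.9 4.7 1.6
  endloop
 endfacet
 facet normal 0.230 -0.948 0.222
  outer loop
   vertex 4.2 1.3 0.7
   vertex 4.4 1.7 2.2
   vertex 2.3 1.8 4.8
  endloop
 endfacet
 facet normal 0.010 -0.992 0.126
  outer loop
   vertex 4.2 1.3 0.7
   vertex 2.3 1.8 4.8
   vertex 0.7 1.2 0.2
  endloop
 endfacet
 facet normal 0.706 0.646 0.288
  outer loop
   vertex 4.3 2.3 1.1
   vertex 1.9 4.7 1.6
   vertex 4.4 1.7 2.2
  endloop
 endfacet
 facet normal 0.992 -0.052 -0.118
  outer loop
   vertex 4.3 2.3 1.1
   vertex 4.4 1.7 2.2
   vertex 4.2 1.3 0.7
  endloop
 endfacet
 facet normal 0.161 0.353 -0.922
  outer loop
   vertex 4.3 2.3 1.1
   vertex 4.2 1.3 0.7
   vertex 1.9 4.7 1.6
  endloop
 endfacet
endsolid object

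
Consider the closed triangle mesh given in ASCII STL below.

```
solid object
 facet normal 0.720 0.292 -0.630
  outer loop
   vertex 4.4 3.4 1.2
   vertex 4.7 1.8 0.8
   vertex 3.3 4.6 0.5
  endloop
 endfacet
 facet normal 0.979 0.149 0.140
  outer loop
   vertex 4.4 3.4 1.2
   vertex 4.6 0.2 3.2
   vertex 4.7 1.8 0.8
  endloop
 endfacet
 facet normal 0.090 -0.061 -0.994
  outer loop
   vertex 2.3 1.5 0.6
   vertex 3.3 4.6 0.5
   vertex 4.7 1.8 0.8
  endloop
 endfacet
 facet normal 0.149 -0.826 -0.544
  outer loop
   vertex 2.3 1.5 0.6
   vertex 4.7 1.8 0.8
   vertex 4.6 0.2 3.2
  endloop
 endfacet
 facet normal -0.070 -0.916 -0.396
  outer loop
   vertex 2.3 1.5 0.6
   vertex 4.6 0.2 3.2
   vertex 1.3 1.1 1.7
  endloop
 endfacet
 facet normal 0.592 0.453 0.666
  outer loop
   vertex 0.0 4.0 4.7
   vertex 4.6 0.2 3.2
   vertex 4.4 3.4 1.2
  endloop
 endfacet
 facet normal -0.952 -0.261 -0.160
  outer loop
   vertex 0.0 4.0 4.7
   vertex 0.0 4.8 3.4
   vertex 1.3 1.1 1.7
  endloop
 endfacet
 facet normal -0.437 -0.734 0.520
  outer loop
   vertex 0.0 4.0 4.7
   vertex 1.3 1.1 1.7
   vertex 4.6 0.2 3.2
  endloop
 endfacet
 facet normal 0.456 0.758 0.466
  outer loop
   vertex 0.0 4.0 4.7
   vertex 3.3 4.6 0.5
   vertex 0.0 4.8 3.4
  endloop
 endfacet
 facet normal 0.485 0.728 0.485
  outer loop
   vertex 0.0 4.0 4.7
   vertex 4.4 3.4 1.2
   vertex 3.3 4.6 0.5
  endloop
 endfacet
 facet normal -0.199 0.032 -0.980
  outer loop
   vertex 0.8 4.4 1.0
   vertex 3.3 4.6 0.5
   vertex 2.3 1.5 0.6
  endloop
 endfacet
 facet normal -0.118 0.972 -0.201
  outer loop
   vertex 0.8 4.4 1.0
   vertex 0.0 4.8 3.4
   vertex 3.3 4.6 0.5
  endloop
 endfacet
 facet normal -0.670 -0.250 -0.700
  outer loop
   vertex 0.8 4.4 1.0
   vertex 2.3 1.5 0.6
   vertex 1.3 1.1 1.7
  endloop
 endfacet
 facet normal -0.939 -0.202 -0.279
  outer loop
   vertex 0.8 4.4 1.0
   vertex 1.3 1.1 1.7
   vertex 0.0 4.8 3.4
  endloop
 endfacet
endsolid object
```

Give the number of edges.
21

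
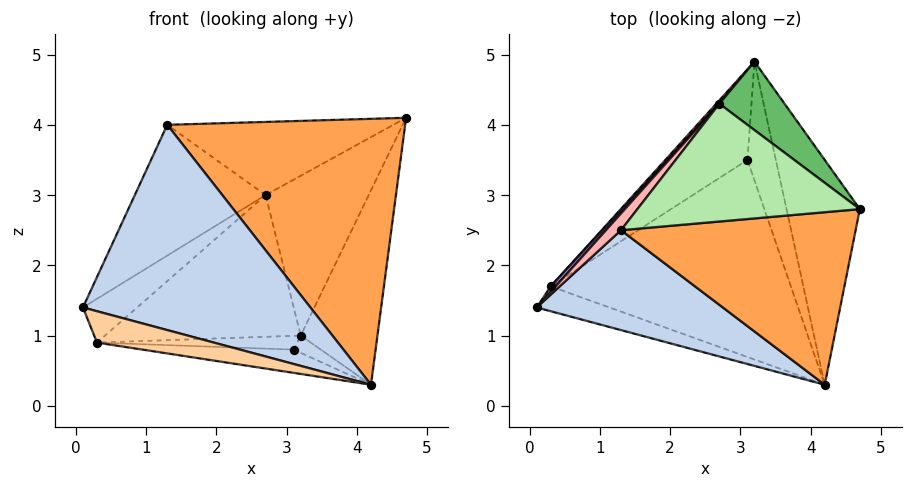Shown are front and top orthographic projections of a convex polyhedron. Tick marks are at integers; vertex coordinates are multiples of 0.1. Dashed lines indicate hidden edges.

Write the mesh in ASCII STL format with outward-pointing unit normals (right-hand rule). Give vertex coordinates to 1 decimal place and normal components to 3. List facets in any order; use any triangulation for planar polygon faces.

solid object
 facet normal 0.927 0.245 -0.283
  outer loop
   vertex 4.2 0.3 0.3
   vertex 3.2 4.9 1.0
   vertex 4.7 2.8 4.1
  endloop
 endfacet
 facet normal -0.123 -0.892 0.434
  outer loop
   vertex 1.3 2.5 4.0
   vertex 0.1 1.4 1.4
   vertex 4.2 0.3 0.3
  endloop
 endfacet
 facet normal 0.058 -0.837 0.543
  outer loop
   vertex 1.3 2.5 4.0
   vertex 4.2 0.3 0.3
   vertex 4.7 2.8 4.1
  endloop
 endfacet
 facet normal -0.353 -0.733 -0.581
  outer loop
   vertex 0.3 1.7 0.9
   vertex 4.2 0.3 0.3
   vertex 0.1 1.4 1.4
  endloop
 endfacet
 facet normal 0.427 0.831 0.356
  outer loop
   vertex 2.7 4.3 3.0
   vertex 4.7 2.8 4.1
   vertex 3.2 4.9 1.0
  endloop
 endfacet
 facet normal -0.071 0.526 0.847
  outer loop
   vertex 2.7 4.3 3.0
   vertex 1.3 2.5 4.0
   vertex 4.7 2.8 4.1
  endloop
 endfacet
 facet normal -0.741 0.671 0.016
  outer loop
   vertex 2.7 4.3 3.0
   vertex 3.2 4.9 1.0
   vertex 0.3 1.7 0.9
  endloop
 endfacet
 facet normal -0.764 0.640 0.082
  outer loop
   vertex 2.7 4.3 3.0
   vertex 0.1 1.4 1.4
   vertex 1.3 2.5 4.0
  endloop
 endfacet
 facet normal -0.764 0.641 0.079
  outer loop
   vertex 2.7 4.3 3.0
   vertex 0.3 1.7 0.9
   vertex 0.1 1.4 1.4
  endloop
 endfacet
 facet normal -0.032 0.144 -0.989
  outer loop
   vertex 3.1 3.5 0.8
   vertex 3.2 4.9 1.0
   vertex 4.2 0.3 0.3
  endloop
 endfacet
 facet normal -0.131 0.149 -0.980
  outer loop
   vertex 3.1 3.5 0.8
   vertex 0.3 1.7 0.9
   vertex 3.2 4.9 1.0
  endloop
 endfacet
 facet normal -0.110 0.116 -0.987
  outer loop
   vertex 3.1 3.5 0.8
   vertex 4.2 0.3 0.3
   vertex 0.3 1.7 0.9
  endloop
 endfacet
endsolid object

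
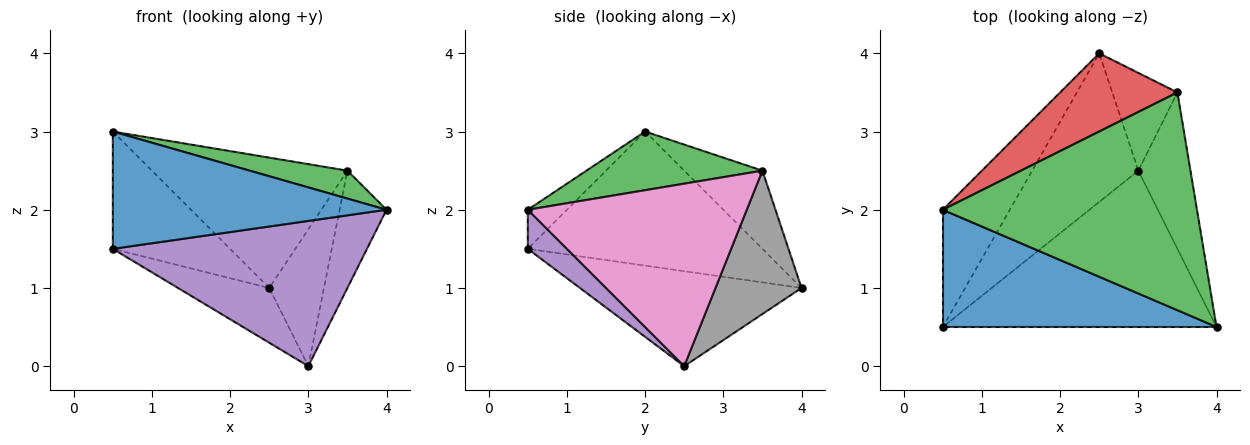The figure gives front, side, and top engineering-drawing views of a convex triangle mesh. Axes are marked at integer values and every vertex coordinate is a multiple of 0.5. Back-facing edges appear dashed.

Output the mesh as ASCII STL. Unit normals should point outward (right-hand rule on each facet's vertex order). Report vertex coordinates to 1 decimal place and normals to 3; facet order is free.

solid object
 facet normal -0.101 -0.704 0.704
  outer loop
   vertex 0.5 2.0 3.0
   vertex 0.5 0.5 1.5
   vertex 4.0 0.5 2.0
  endloop
 endfacet
 facet normal -0.816 0.408 -0.408
  outer loop
   vertex 0.5 2.0 3.0
   vertex 2.5 4.0 1.0
   vertex 0.5 0.5 1.5
  endloop
 endfacet
 facet normal 0.223 -0.124 0.967
  outer loop
   vertex 3.5 3.5 2.5
   vertex 0.5 2.0 3.0
   vertex 4.0 0.5 2.0
  endloop
 endfacet
 facet normal -0.324 0.811 0.487
  outer loop
   vertex 3.5 3.5 2.5
   vertex 2.5 4.0 1.0
   vertex 0.5 2.0 3.0
  endloop
 endfacet
 facet normal 0.104 -0.677 -0.729
  outer loop
   vertex 3.0 2.5 0.0
   vertex 4.0 0.5 2.0
   vertex 0.5 0.5 1.5
  endloop
 endfacet
 facet normal -0.643 0.265 -0.719
  outer loop
   vertex 3.0 2.5 0.0
   vertex 0.5 0.5 1.5
   vertex 2.5 4.0 1.0
  endloop
 endfacet
 facet normal 0.942 0.202 -0.269
  outer loop
   vertex 3.0 2.5 0.0
   vertex 3.5 3.5 2.5
   vertex 4.0 0.5 2.0
  endloop
 endfacet
 facet normal 0.788 0.501 -0.358
  outer loop
   vertex 3.0 2.5 0.0
   vertex 2.5 4.0 1.0
   vertex 3.5 3.5 2.5
  endloop
 endfacet
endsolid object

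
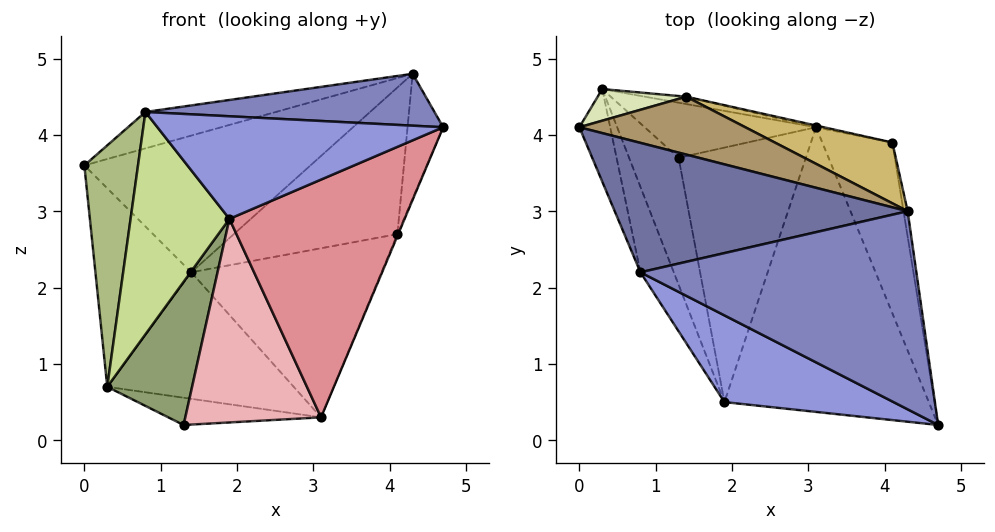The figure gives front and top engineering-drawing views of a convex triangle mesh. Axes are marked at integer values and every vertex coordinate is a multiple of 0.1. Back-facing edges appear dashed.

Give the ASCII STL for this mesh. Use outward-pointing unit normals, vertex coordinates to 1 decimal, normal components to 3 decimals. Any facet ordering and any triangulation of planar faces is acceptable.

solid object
 facet normal -0.196 0.265 0.944
  outer loop
   vertex 0.8 2.2 4.3
   vertex 4.3 3.0 4.8
   vertex 0.0 4.1 3.6
  endloop
 endfacet
 facet normal -0.080 -0.253 0.964
  outer loop
   vertex 0.8 2.2 4.3
   vertex 4.7 0.2 4.1
   vertex 4.3 3.0 4.8
  endloop
 endfacet
 facet normal -0.337 -0.719 0.608
  outer loop
   vertex 0.8 2.2 4.3
   vertex 1.9 0.5 2.9
   vertex 4.7 0.2 4.1
  endloop
 endfacet
 facet normal 0.988 0.149 -0.030
  outer loop
   vertex 4.1 3.9 2.7
   vertex 4.3 3.0 4.8
   vertex 4.7 0.2 4.1
  endloop
 endfacet
 facet normal -0.709 -0.528 -0.468
  outer loop
   vertex 0.3 4.6 0.7
   vertex 1.3 3.7 0.2
   vertex 1.9 0.5 2.9
  endloop
 endfacet
 facet normal -0.885 -0.434 -0.166
  outer loop
   vertex 0.3 4.6 0.7
   vertex 0.8 2.2 4.3
   vertex 0.0 4.1 3.6
  endloop
 endfacet
 facet normal -0.885 -0.435 -0.167
  outer loop
   vertex 0.3 4.6 0.7
   vertex 1.9 0.5 2.9
   vertex 0.8 2.2 4.3
  endloop
 endfacet
 facet normal -0.124 0.980 0.156
  outer loop
   vertex 1.4 4.5 2.2
   vertex 0.3 4.6 0.7
   vertex 0.0 4.1 3.6
  endloop
 endfacet
 facet normal 0.126 0.914 0.387
  outer loop
   vertex 1.4 4.5 2.2
   vertex 0.0 4.1 3.6
   vertex 4.3 3.0 4.8
  endloop
 endfacet
 facet normal 0.133 0.915 0.380
  outer loop
   vertex 1.4 4.5 2.2
   vertex 4.3 3.0 4.8
   vertex 4.1 3.9 2.7
  endloop
 endfacet
 facet normal -0.049 0.443 -0.895
  outer loop
   vertex 3.1 4.1 0.3
   vertex 1.3 3.7 0.2
   vertex 0.3 4.6 0.7
  endloop
 endfacet
 facet normal 0.923 0.004 -0.384
  outer loop
   vertex 3.1 4.1 0.3
   vertex 4.1 3.9 2.7
   vertex 4.7 0.2 4.1
  endloop
 endfacet
 facet normal 0.219 0.976 -0.010
  outer loop
   vertex 3.1 4.1 0.3
   vertex 1.4 4.5 2.2
   vertex 4.1 3.9 2.7
  endloop
 endfacet
 facet normal 0.168 0.984 -0.057
  outer loop
   vertex 3.1 4.1 0.3
   vertex 0.3 4.6 0.7
   vertex 1.4 4.5 2.2
  endloop
 endfacet
 facet normal 0.252 -0.620 -0.743
  outer loop
   vertex 3.1 4.1 0.3
   vertex 4.7 0.2 4.1
   vertex 1.9 0.5 2.9
  endloop
 endfacet
 facet normal 0.179 -0.615 -0.768
  outer loop
   vertex 3.1 4.1 0.3
   vertex 1.9 0.5 2.9
   vertex 1.3 3.7 0.2
  endloop
 endfacet
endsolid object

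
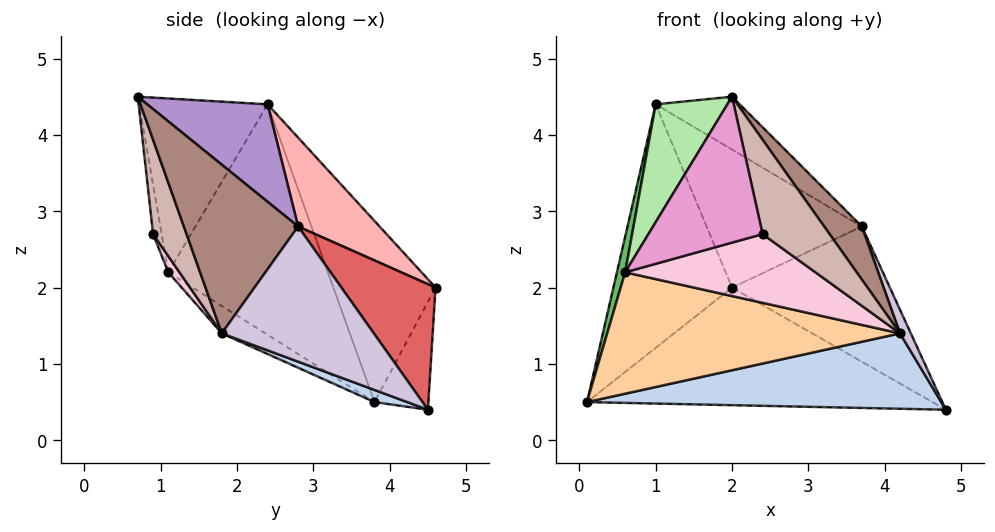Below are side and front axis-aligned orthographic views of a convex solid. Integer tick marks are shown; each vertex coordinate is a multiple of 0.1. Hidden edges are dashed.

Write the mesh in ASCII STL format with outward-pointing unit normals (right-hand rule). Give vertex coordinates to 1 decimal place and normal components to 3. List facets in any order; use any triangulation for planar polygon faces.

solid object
 facet normal -0.146 0.938 -0.315
  outer loop
   vertex 2.0 4.6 2.0
   vertex 4.8 4.5 0.4
   vertex 0.1 3.8 0.5
  endloop
 endfacet
 facet normal 0.033 -0.354 -0.935
  outer loop
   vertex 4.2 1.8 1.4
   vertex 0.1 3.8 0.5
   vertex 4.8 4.5 0.4
  endloop
 endfacet
 facet normal -0.601 0.698 0.389
  outer loop
   vertex 1.0 2.4 4.4
   vertex 2.0 4.6 2.0
   vertex 0.1 3.8 0.5
  endloop
 endfacet
 facet normal -0.081 -0.542 -0.837
  outer loop
   vertex 0.6 1.1 2.2
   vertex 0.1 3.8 0.5
   vertex 4.2 1.8 1.4
  endloop
 endfacet
 facet normal -0.977 -0.050 0.207
  outer loop
   vertex 0.6 1.1 2.2
   vertex 1.0 2.4 4.4
   vertex 0.1 3.8 0.5
  endloop
 endfacet
 facet normal -0.797 -0.445 0.408
  outer loop
   vertex 0.6 1.1 2.2
   vertex 2.0 0.7 4.5
   vertex 1.0 2.4 4.4
  endloop
 endfacet
 facet normal 0.392 0.657 0.645
  outer loop
   vertex 3.7 2.8 2.8
   vertex 4.8 4.5 0.4
   vertex 2.0 4.6 2.0
  endloop
 endfacet
 facet normal 0.328 0.625 0.709
  outer loop
   vertex 3.7 2.8 2.8
   vertex 2.0 4.6 2.0
   vertex 1.0 2.4 4.4
  endloop
 endfacet
 facet normal 0.449 0.314 0.837
  outer loop
   vertex 3.7 2.8 2.8
   vertex 1.0 2.4 4.4
   vertex 2.0 0.7 4.5
  endloop
 endfacet
 facet normal 0.924 -0.066 0.377
  outer loop
   vertex 3.7 2.8 2.8
   vertex 4.2 1.8 1.4
   vertex 4.8 4.5 0.4
  endloop
 endfacet
 facet normal 0.828 -0.273 0.491
  outer loop
   vertex 3.7 2.8 2.8
   vertex 2.0 0.7 4.5
   vertex 4.2 1.8 1.4
  endloop
 endfacet
 facet normal 0.447 -0.894 0.000
  outer loop
   vertex 2.4 0.9 2.7
   vertex 4.2 1.8 1.4
   vertex 2.0 0.7 4.5
  endloop
 endfacet
 facet normal -0.075 -0.989 -0.127
  outer loop
   vertex 2.4 0.9 2.7
   vertex 2.0 0.7 4.5
   vertex 0.6 1.1 2.2
  endloop
 endfacet
 facet normal 0.050 -0.852 -0.521
  outer loop
   vertex 2.4 0.9 2.7
   vertex 0.6 1.1 2.2
   vertex 4.2 1.8 1.4
  endloop
 endfacet
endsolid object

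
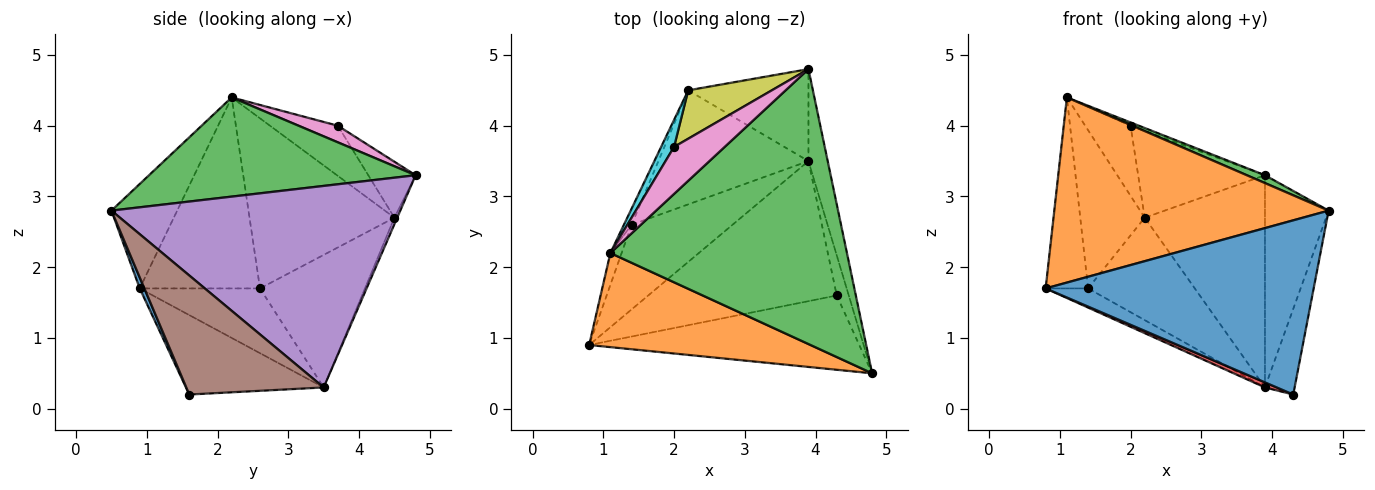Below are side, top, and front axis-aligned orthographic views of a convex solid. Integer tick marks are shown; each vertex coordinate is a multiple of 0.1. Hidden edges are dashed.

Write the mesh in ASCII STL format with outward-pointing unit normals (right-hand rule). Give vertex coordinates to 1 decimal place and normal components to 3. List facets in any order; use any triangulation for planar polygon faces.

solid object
 facet normal 0.016 -0.920 -0.392
  outer loop
   vertex 4.3 1.6 0.2
   vertex 4.8 0.5 2.8
   vertex 0.8 0.9 1.7
  endloop
 endfacet
 facet normal -0.209 -0.872 0.443
  outer loop
   vertex 1.1 2.2 4.4
   vertex 0.8 0.9 1.7
   vertex 4.8 0.5 2.8
  endloop
 endfacet
 facet normal 0.387 -0.026 0.922
  outer loop
   vertex 1.1 2.2 4.4
   vertex 4.8 0.5 2.8
   vertex 3.9 4.8 3.3
  endloop
 endfacet
 facet normal -0.388 -0.033 -0.921
  outer loop
   vertex 3.9 3.5 0.3
   vertex 4.3 1.6 0.2
   vertex 0.8 0.9 1.7
  endloop
 endfacet
 facet normal 0.972 0.214 -0.093
  outer loop
   vertex 3.9 3.5 0.3
   vertex 3.9 4.8 3.3
   vertex 4.8 0.5 2.8
  endloop
 endfacet
 facet normal 0.973 0.210 -0.098
  outer loop
   vertex 3.9 3.5 0.3
   vertex 4.8 0.5 2.8
   vertex 4.3 1.6 0.2
  endloop
 endfacet
 facet normal 0.311 0.066 0.948
  outer loop
   vertex 2.0 3.7 4.0
   vertex 1.1 2.2 4.4
   vertex 3.9 4.8 3.3
  endloop
 endfacet
 facet normal -0.022 0.917 -0.398
  outer loop
   vertex 2.2 4.5 2.7
   vertex 3.9 4.8 3.3
   vertex 3.9 3.5 0.3
  endloop
 endfacet
 facet normal -0.310 0.830 0.463
  outer loop
   vertex 2.2 4.5 2.7
   vertex 2.0 3.7 4.0
   vertex 3.9 4.8 3.3
  endloop
 endfacet
 facet normal -0.813 0.544 0.209
  outer loop
   vertex 2.2 4.5 2.7
   vertex 1.1 2.2 4.4
   vertex 2.0 3.7 4.0
  endloop
 endfacet
 facet normal -0.530 0.187 -0.827
  outer loop
   vertex 1.4 2.6 1.7
   vertex 3.9 3.5 0.3
   vertex 0.8 0.9 1.7
  endloop
 endfacet
 facet normal -0.549 0.558 -0.622
  outer loop
   vertex 1.4 2.6 1.7
   vertex 2.2 4.5 2.7
   vertex 3.9 3.5 0.3
  endloop
 endfacet
 facet normal -0.942 0.332 -0.055
  outer loop
   vertex 1.4 2.6 1.7
   vertex 0.8 0.9 1.7
   vertex 1.1 2.2 4.4
  endloop
 endfacet
 facet normal -0.913 0.406 -0.041
  outer loop
   vertex 1.4 2.6 1.7
   vertex 1.1 2.2 4.4
   vertex 2.2 4.5 2.7
  endloop
 endfacet
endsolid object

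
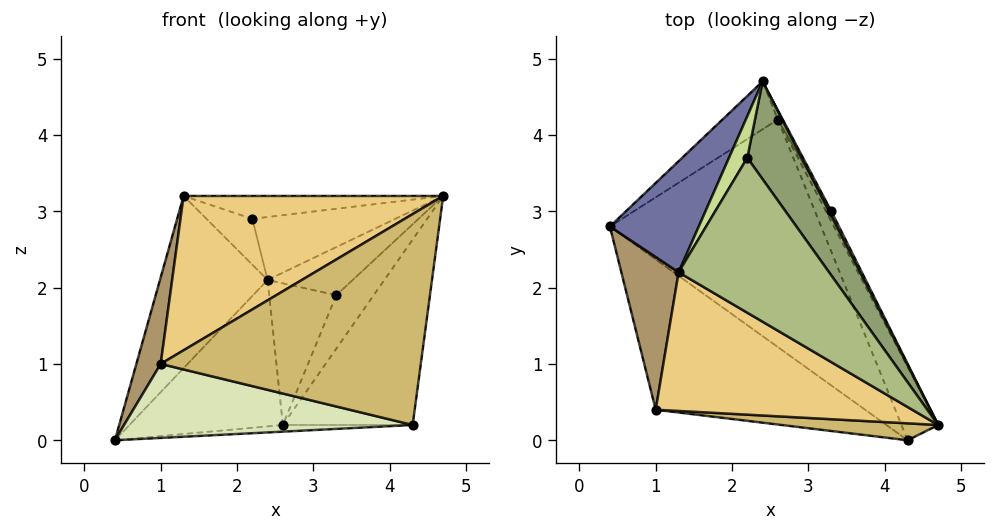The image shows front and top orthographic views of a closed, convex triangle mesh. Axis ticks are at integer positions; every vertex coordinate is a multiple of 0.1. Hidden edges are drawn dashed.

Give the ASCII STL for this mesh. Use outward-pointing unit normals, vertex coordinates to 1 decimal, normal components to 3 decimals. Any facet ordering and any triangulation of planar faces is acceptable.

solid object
 facet normal -0.807 0.496 0.320
  outer loop
   vertex 1.3 2.2 3.2
   vertex 2.4 4.7 2.1
   vertex 0.4 2.8 0.0
  endloop
 endfacet
 facet normal -0.500 0.823 -0.269
  outer loop
   vertex 2.6 4.2 0.2
   vertex 0.4 2.8 0.0
   vertex 2.4 4.7 2.1
  endloop
 endfacet
 facet normal 0.072 0.029 -0.997
  outer loop
   vertex 2.6 4.2 0.2
   vertex 4.3 0.0 0.2
   vertex 0.4 2.8 0.0
  endloop
 endfacet
 facet normal 0.917 0.371 -0.147
  outer loop
   vertex 2.6 4.2 0.2
   vertex 4.7 0.2 3.2
   vertex 4.3 0.0 0.2
  endloop
 endfacet
 facet normal 0.549 0.452 0.703
  outer loop
   vertex 2.2 3.7 2.9
   vertex 4.7 0.2 3.2
   vertex 2.4 4.7 2.1
  endloop
 endfacet
 facet normal 0.086 0.146 0.986
  outer loop
   vertex 2.2 3.7 2.9
   vertex 1.3 2.2 3.2
   vertex 4.7 0.2 3.2
  endloop
 endfacet
 facet normal -0.710 0.521 0.474
  outer loop
   vertex 2.2 3.7 2.9
   vertex 2.4 4.7 2.1
   vertex 1.3 2.2 3.2
  endloop
 endfacet
 facet normal -0.262 -0.426 -0.866
  outer loop
   vertex 1.0 0.4 1.0
   vertex 0.4 2.8 0.0
   vertex 4.3 0.0 0.2
  endloop
 endfacet
 facet normal -0.960 -0.138 0.244
  outer loop
   vertex 1.0 0.4 1.0
   vertex 1.3 2.2 3.2
   vertex 0.4 2.8 0.0
  endloop
 endfacet
 facet normal -0.101 -0.992 0.080
  outer loop
   vertex 1.0 0.4 1.0
   vertex 4.3 0.0 0.2
   vertex 4.7 0.2 3.2
  endloop
 endfacet
 facet normal -0.401 -0.681 0.612
  outer loop
   vertex 1.0 0.4 1.0
   vertex 4.7 0.2 3.2
   vertex 1.3 2.2 3.2
  endloop
 endfacet
 facet normal 0.885 0.463 0.045
  outer loop
   vertex 3.3 3.0 1.9
   vertex 2.4 4.7 2.1
   vertex 4.7 0.2 3.2
  endloop
 endfacet
 facet normal 0.906 0.416 -0.079
  outer loop
   vertex 3.3 3.0 1.9
   vertex 4.7 0.2 3.2
   vertex 2.6 4.2 0.2
  endloop
 endfacet
 facet normal 0.882 0.471 -0.031
  outer loop
   vertex 3.3 3.0 1.9
   vertex 2.6 4.2 0.2
   vertex 2.4 4.7 2.1
  endloop
 endfacet
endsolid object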